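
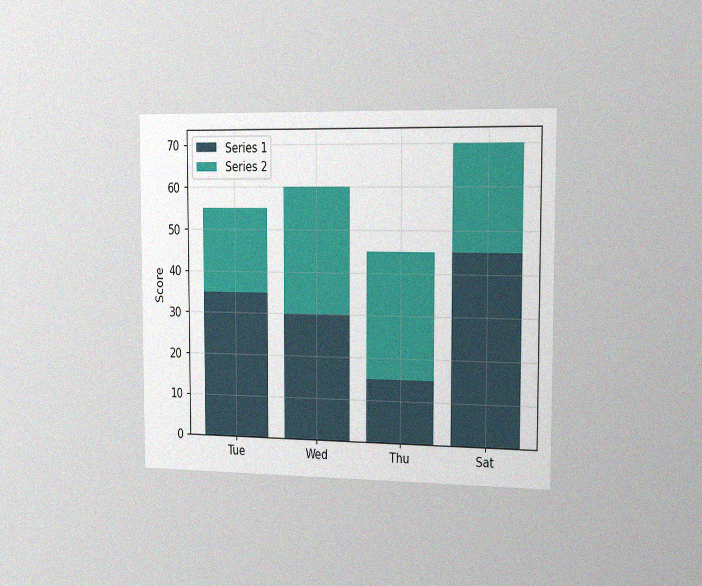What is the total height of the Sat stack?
The chart is viewed slightly from the right, with some photo noise. The Sat stack's top reaches 70 on the y-axis.

70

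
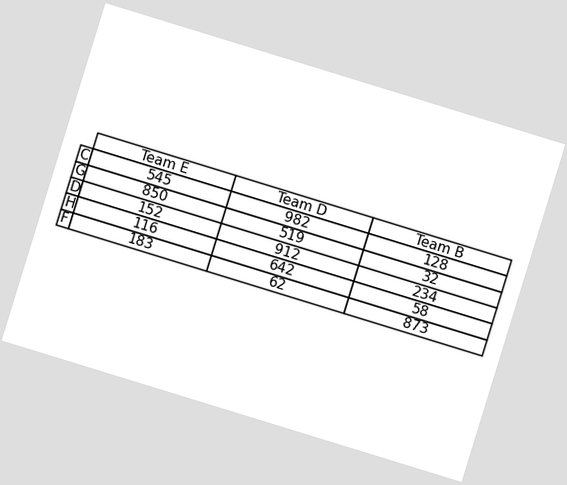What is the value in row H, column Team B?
58

The chart is tilted about 17° clockwise. The (H, Team B) cell reads 58.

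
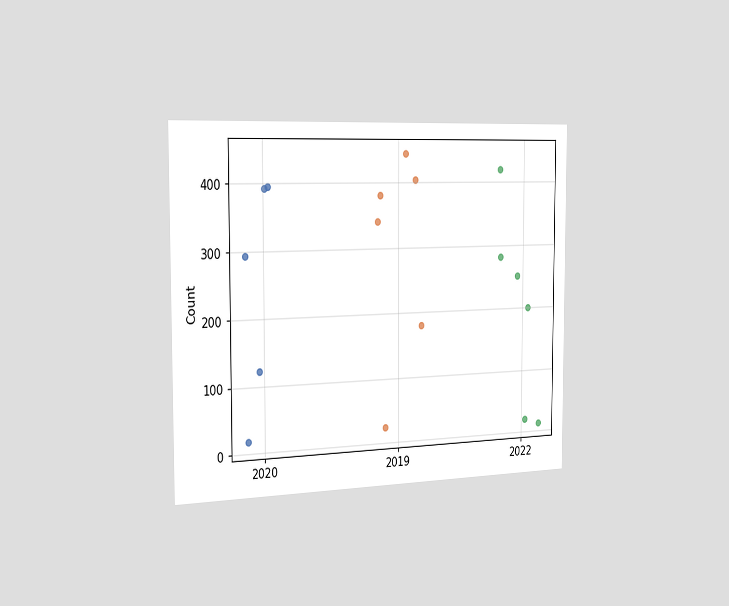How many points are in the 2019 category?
6

The chart is viewed slightly from the left. Counting the markers in the 2019 column gives 6.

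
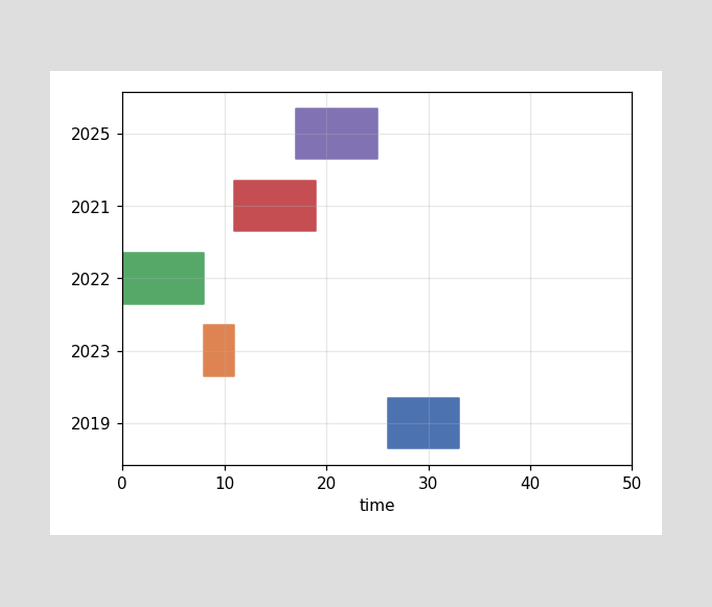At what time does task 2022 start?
The 2022 bar begins at t=0.

0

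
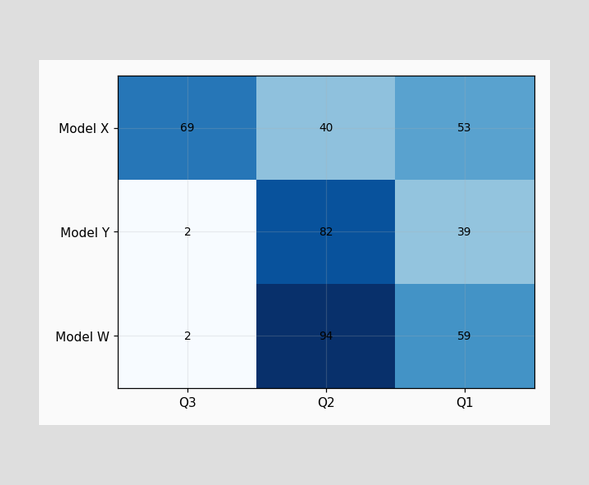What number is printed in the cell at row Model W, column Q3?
2

The (Model W, Q3) cell reads 2.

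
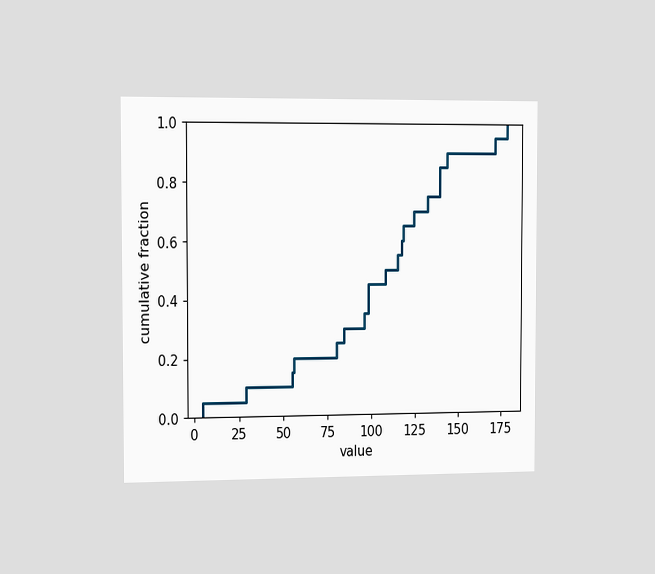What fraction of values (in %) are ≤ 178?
The chart is viewed slightly from the left. At x=178 the ECDF step is at 100%.

100%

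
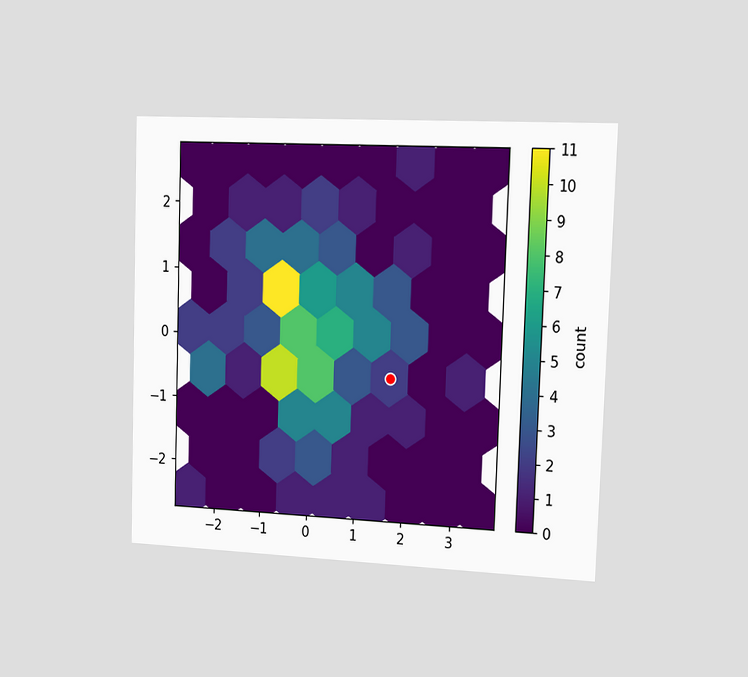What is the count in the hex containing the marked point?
2

The chart is viewed slightly from the right. The marked hex reads 2 on the colorbar.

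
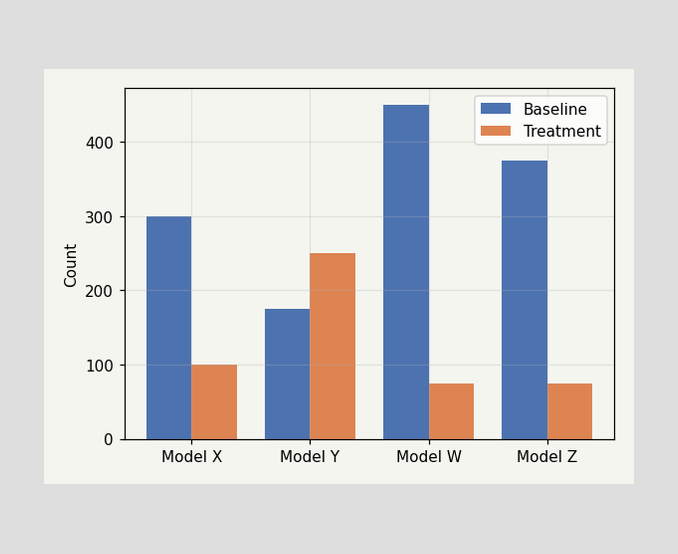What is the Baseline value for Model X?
The Baseline bar at Model X reaches 300 on the y-axis.

300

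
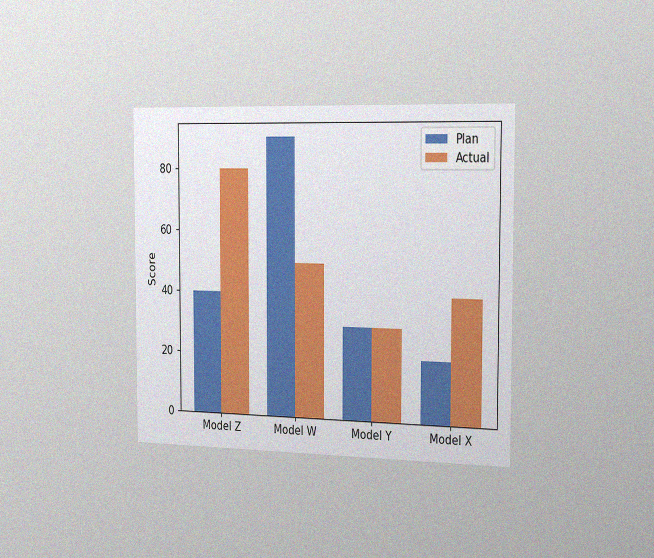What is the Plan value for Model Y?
30

The chart is viewed slightly from the right, with some photo noise. The Plan bar at Model Y reaches 30 on the y-axis.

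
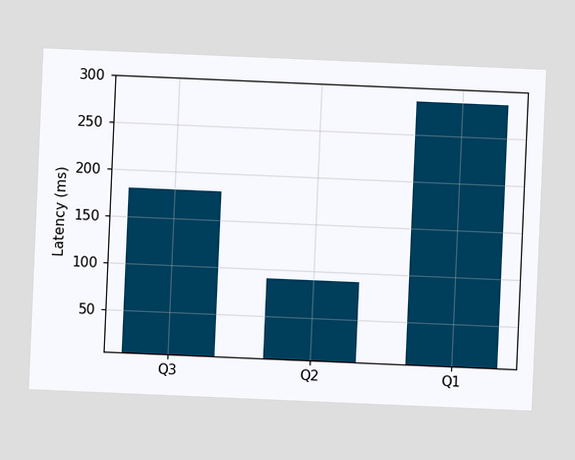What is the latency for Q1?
285ms

The chart is tilted about 2° clockwise. Reading along the chart's y-axis, the Q1 bar reaches 285ms.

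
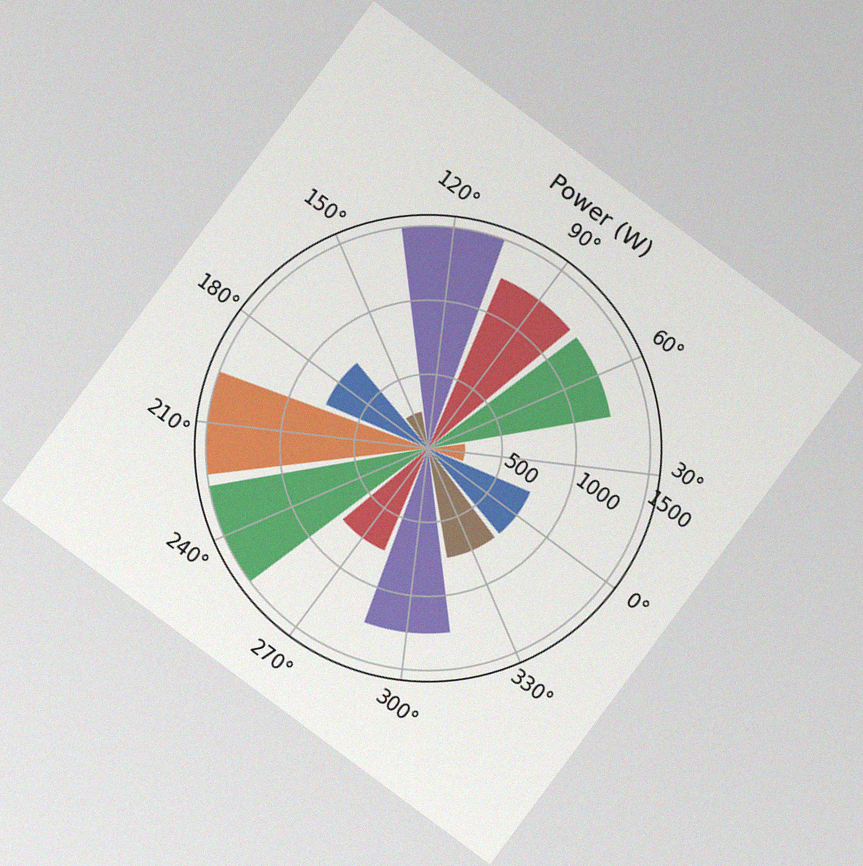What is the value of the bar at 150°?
The chart is tilted about 37° clockwise, with some photo noise. The bar at 150° reaches 250W on the radial axis.

250W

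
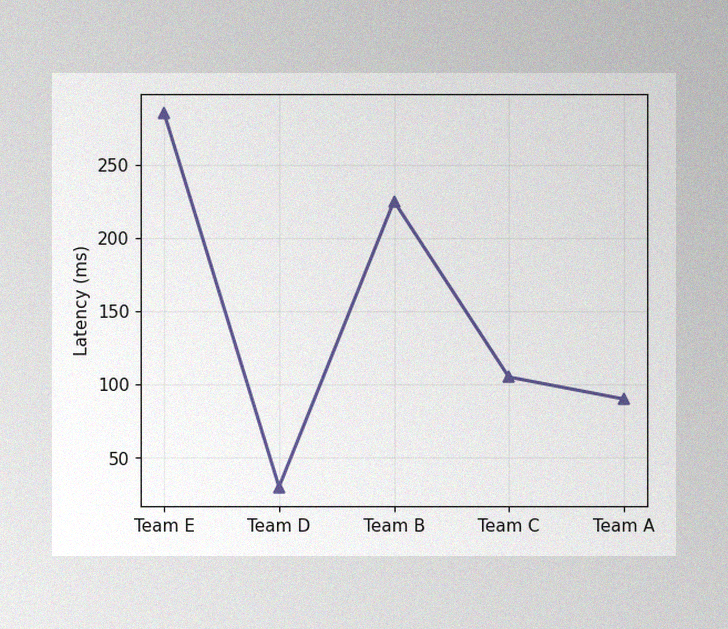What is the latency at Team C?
The image has some photo noise and uneven lighting. At Team C, the line is at 105ms.

105ms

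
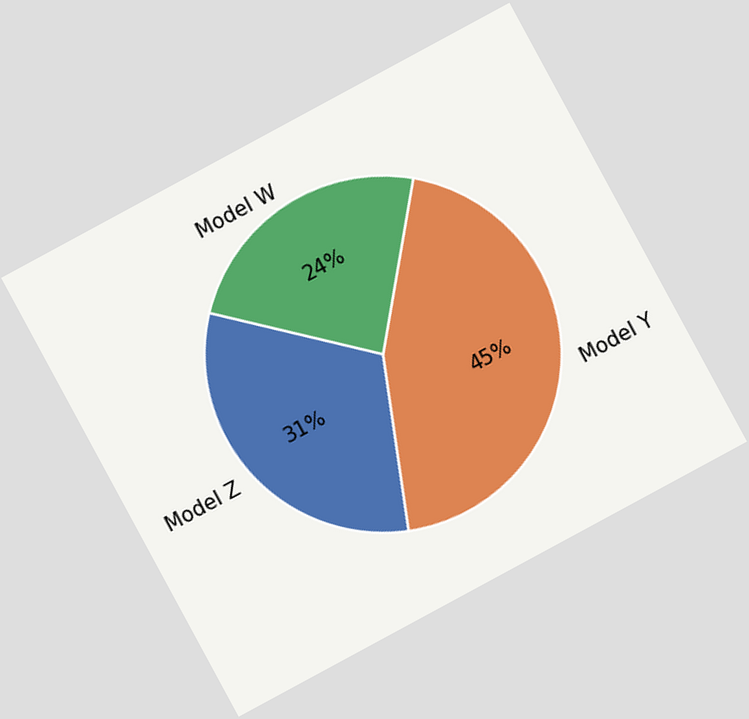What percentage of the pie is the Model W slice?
The chart is tilted about 28° counter-clockwise. The Model W slice takes up 24% of the pie.

24%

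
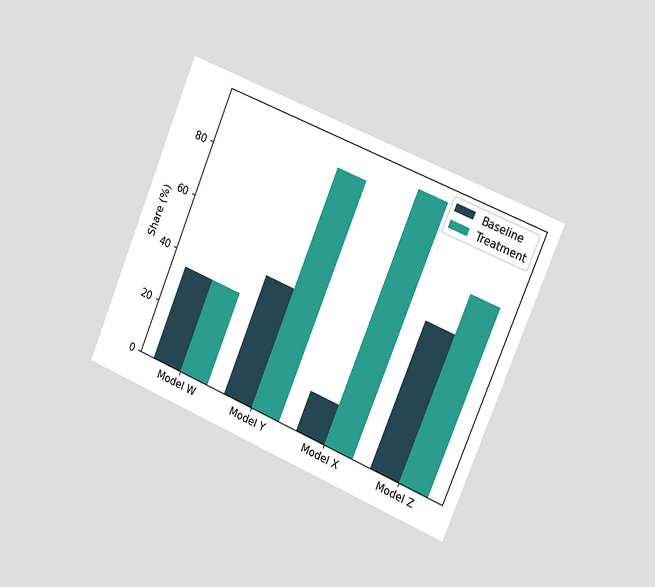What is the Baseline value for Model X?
15%

The chart is tilted about 22° clockwise and viewed slightly from the right. The Baseline bar at Model X reaches 15% on the y-axis.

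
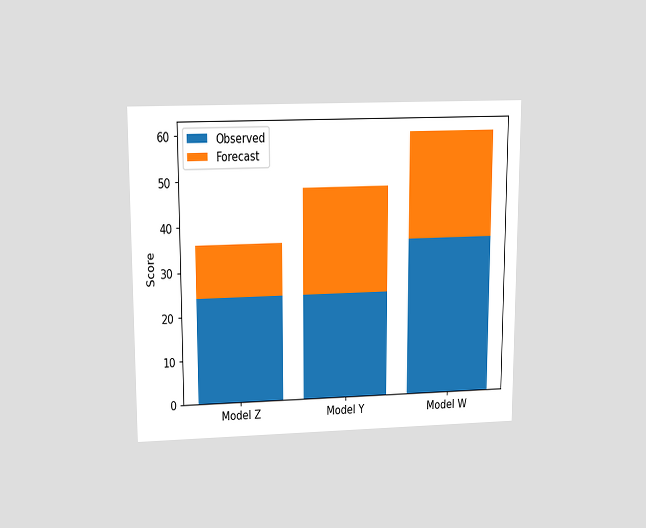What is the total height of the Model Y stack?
48

The chart is viewed slightly from above. The Model Y stack's top reaches 48 on the y-axis.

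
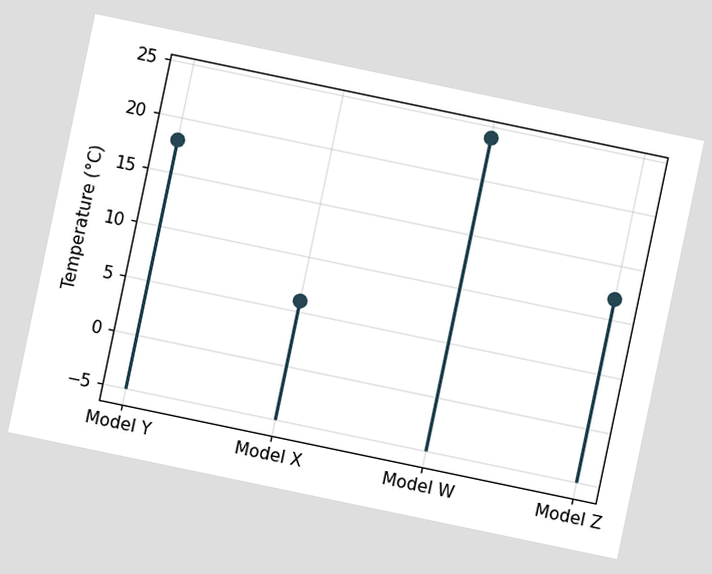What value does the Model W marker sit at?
The chart is tilted about 12° clockwise. The Model W marker sits at 24°C.

24°C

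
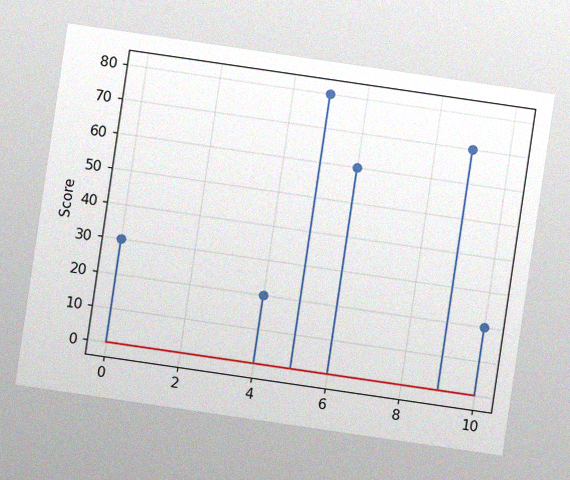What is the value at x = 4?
20

The chart is tilted about 8° clockwise, with some photo noise. The stem at x=4 reaches 20.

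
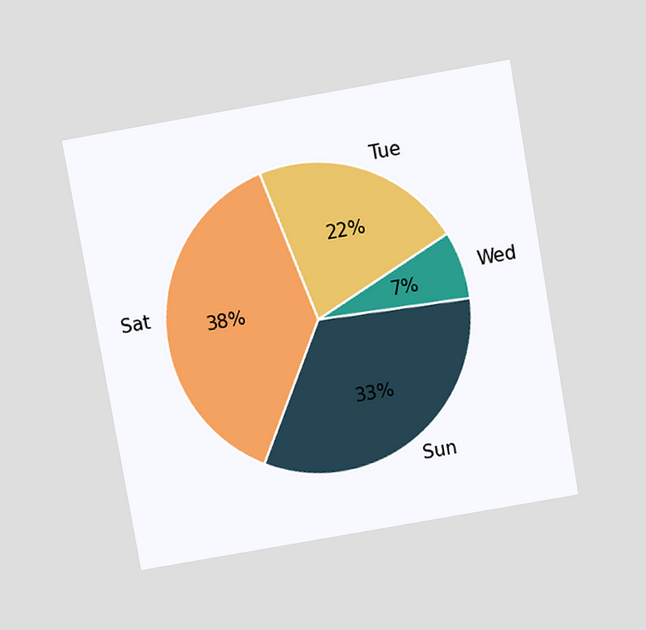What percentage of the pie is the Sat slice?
The chart is tilted about 10° counter-clockwise and viewed slightly from above. The Sat slice takes up 38% of the pie.

38%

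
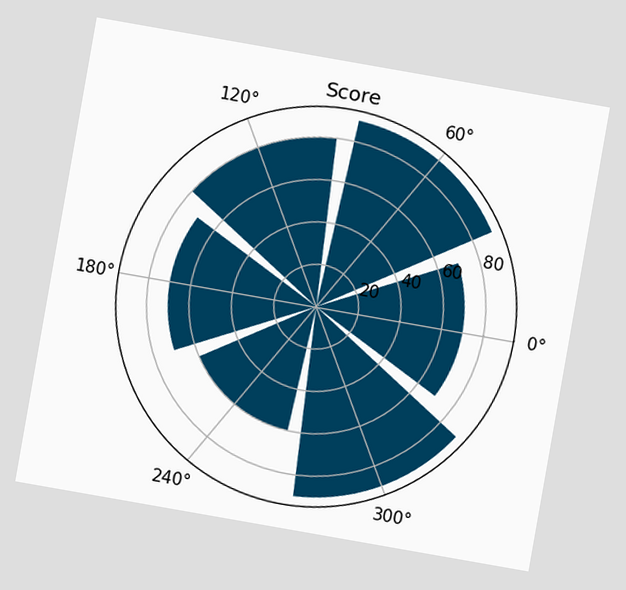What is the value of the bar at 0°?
The chart is tilted about 10° clockwise. The bar at 0° reaches 70 on the radial axis.

70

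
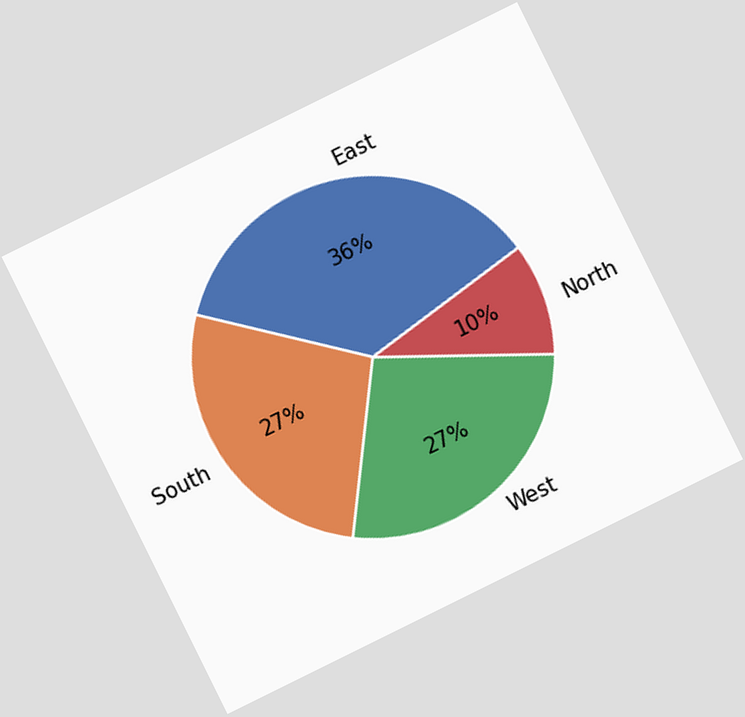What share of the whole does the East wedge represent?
36%

The chart is tilted about 26° counter-clockwise. The East slice takes up 36% of the pie.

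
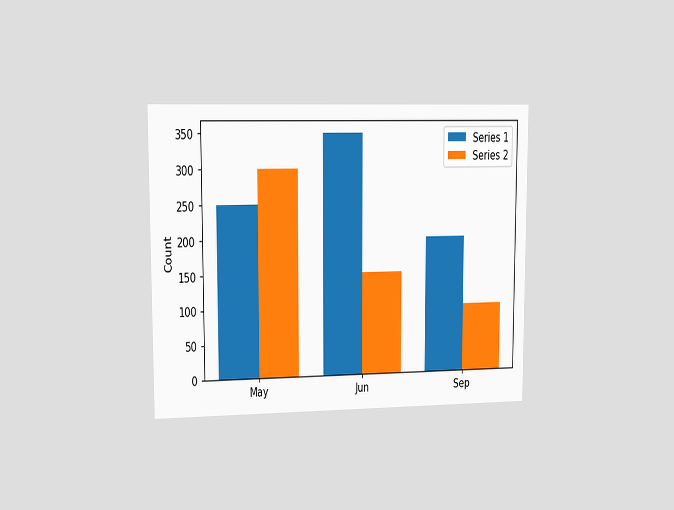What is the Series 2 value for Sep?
The chart is viewed slightly from the left. The Series 2 bar at Sep reaches 100 on the y-axis.

100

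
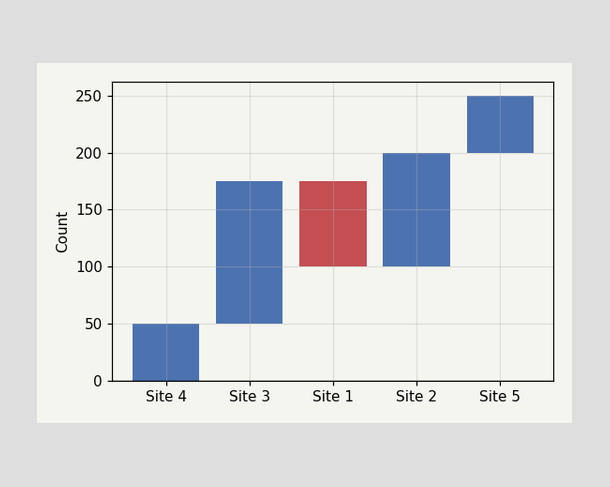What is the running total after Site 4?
50

After Site 4 the running total reaches 50.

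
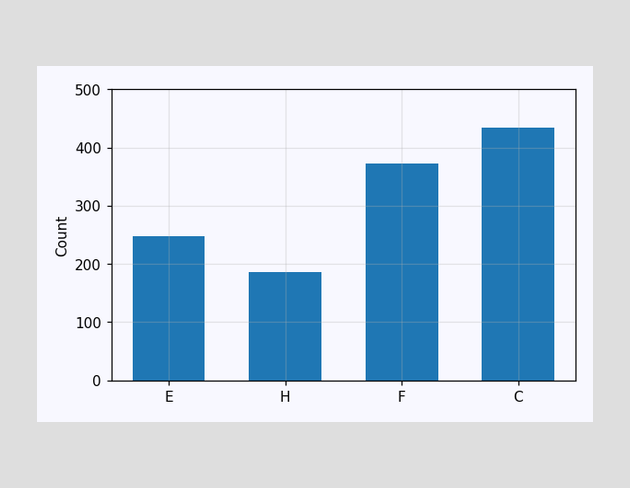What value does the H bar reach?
186

Reading along the chart's y-axis, the H bar reaches 186.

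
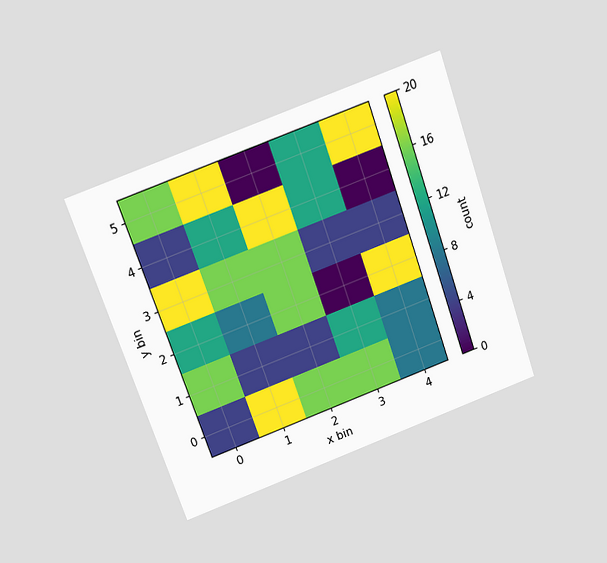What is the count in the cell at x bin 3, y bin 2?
0

The chart is tilted about 19° counter-clockwise and viewed slightly from above. Matching the cell (3, 2) against the colorbar gives 0.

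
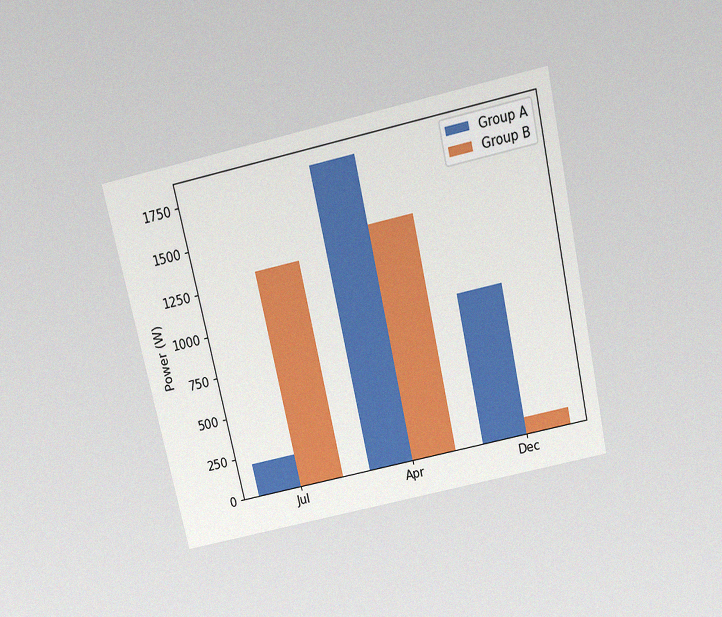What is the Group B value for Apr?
1400W

The chart is tilted about 13° counter-clockwise and viewed slightly from above, with some photo noise. The Group B bar at Apr reaches 1400W on the y-axis.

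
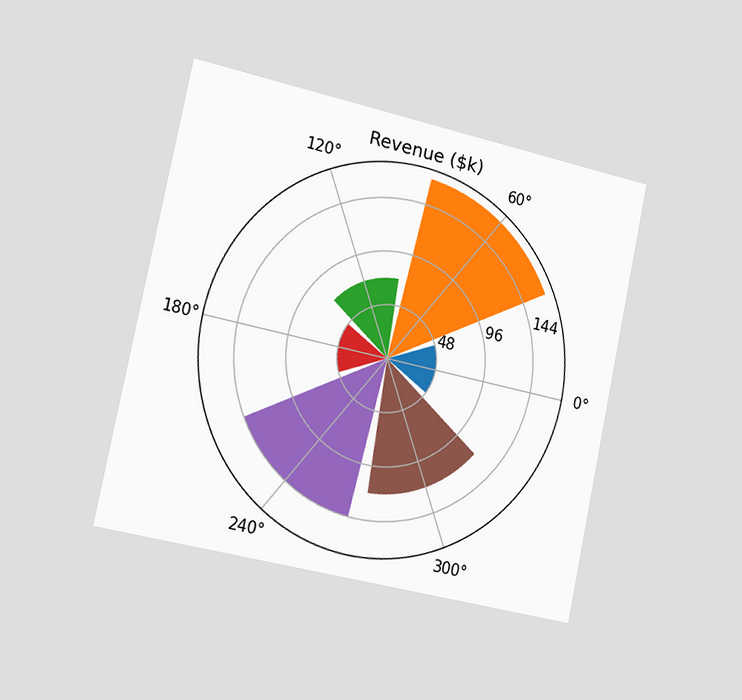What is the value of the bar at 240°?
$144k

The chart is tilted about 12° clockwise and viewed slightly from the left. The bar at 240° reaches $144k on the radial axis.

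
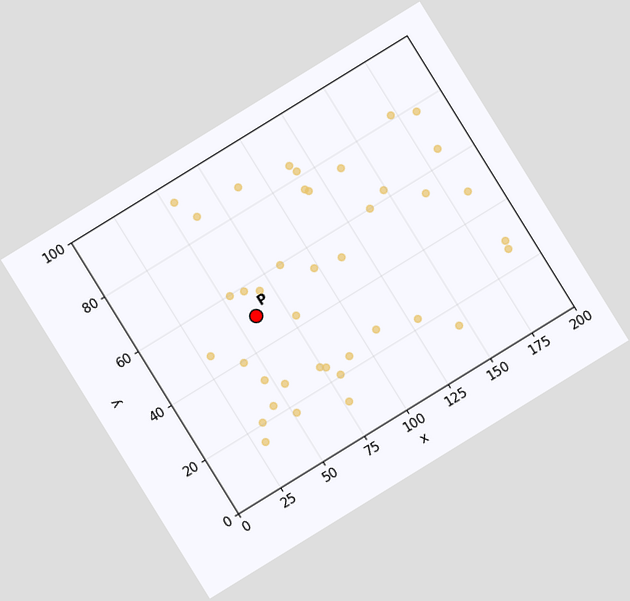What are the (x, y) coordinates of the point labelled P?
The chart is tilted about 32° counter-clockwise. Following the gridlines from P to each axis, P sits at (60, 50).

(60, 50)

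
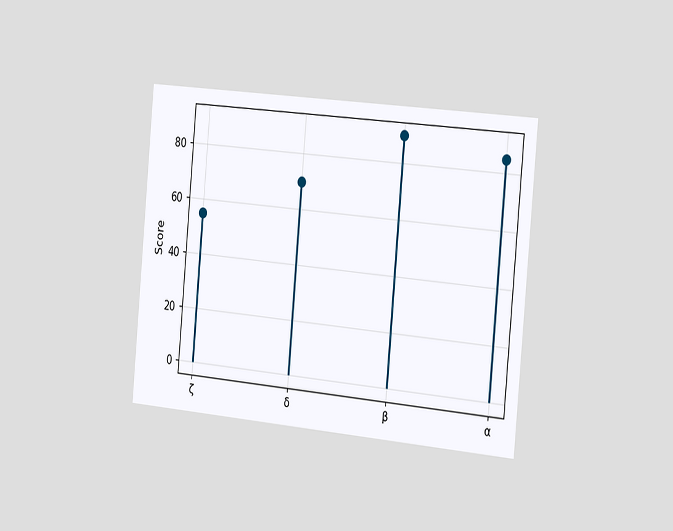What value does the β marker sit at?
90

The chart is tilted about 5° clockwise and viewed slightly from the right. The β marker sits at 90.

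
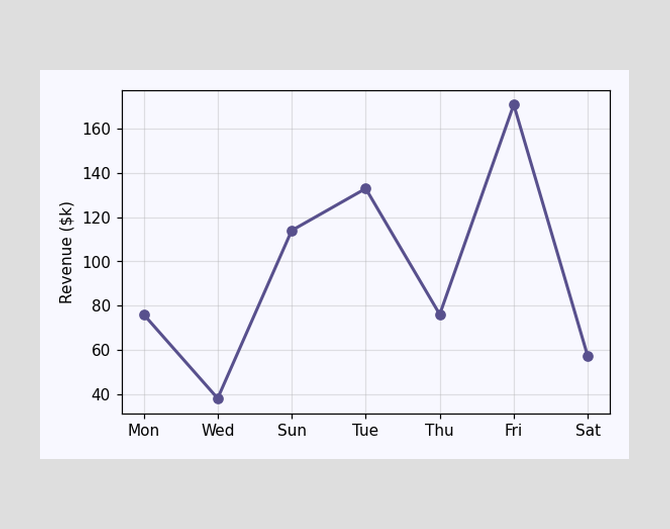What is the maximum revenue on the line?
$171k

The highest point is at Fri, and reading across to the y-axis gives $171k.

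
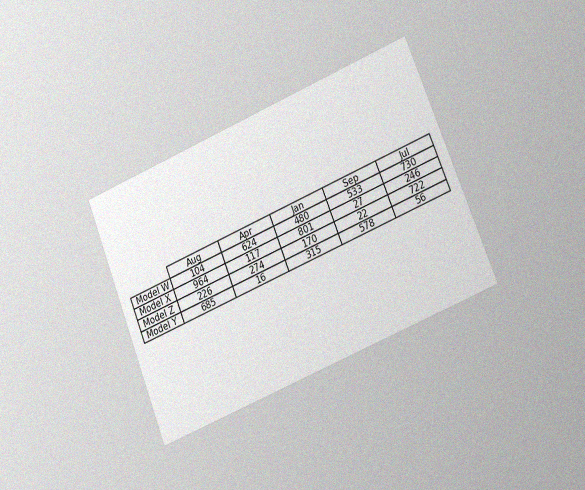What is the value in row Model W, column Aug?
104

The chart is tilted about 22° counter-clockwise and viewed at a slight angle, with some photo noise. The (Model W, Aug) cell reads 104.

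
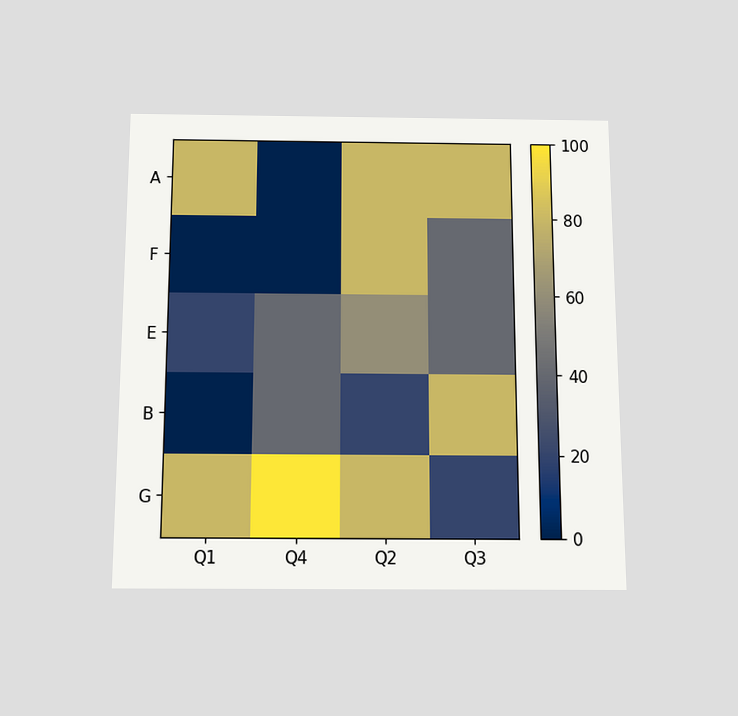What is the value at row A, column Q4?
The chart is viewed slightly from below. Matching cell (A, Q4) against the colorbar gives 0.

0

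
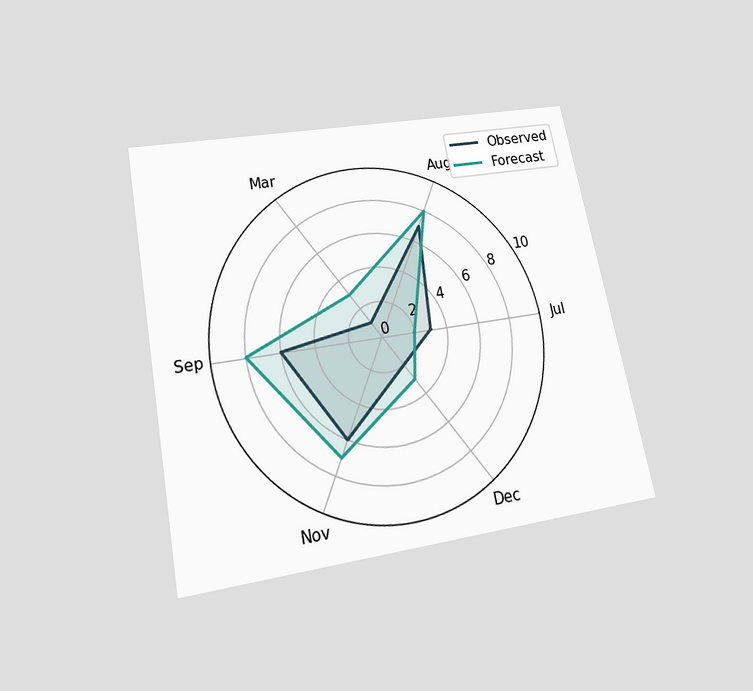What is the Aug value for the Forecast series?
8

The chart is tilted about 11° counter-clockwise and viewed slightly from below. On the Aug axis, Forecast reaches 8.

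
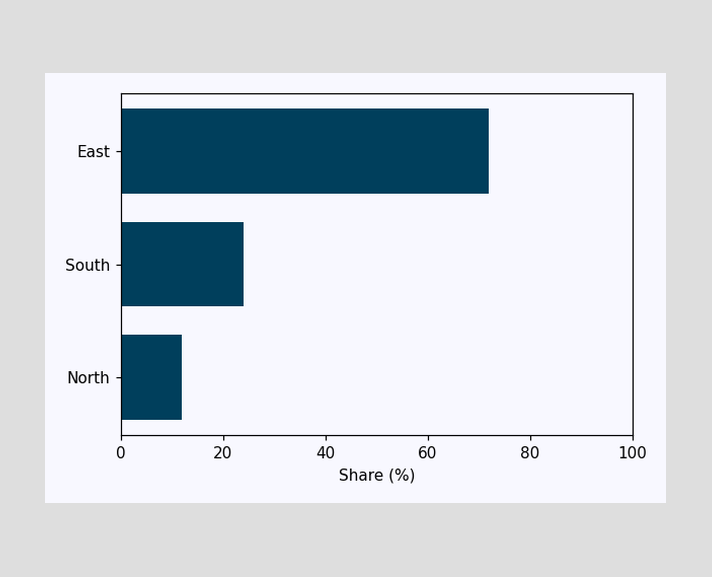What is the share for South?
Reading along the chart's x-axis, the South bar reaches 24%.

24%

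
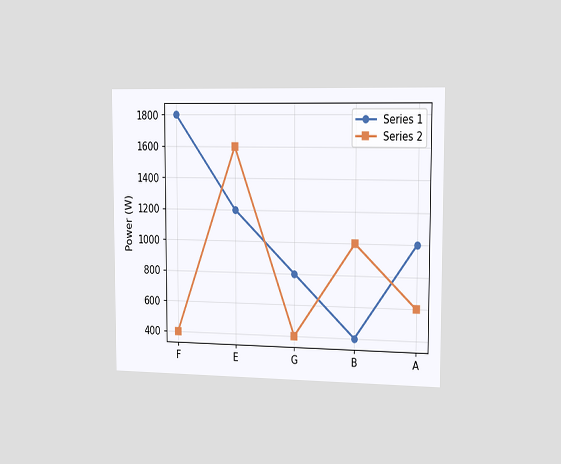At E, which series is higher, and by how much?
Series 2, by 400W

The chart is viewed slightly from the right. At E, Series 2 sits above the other line by 400W.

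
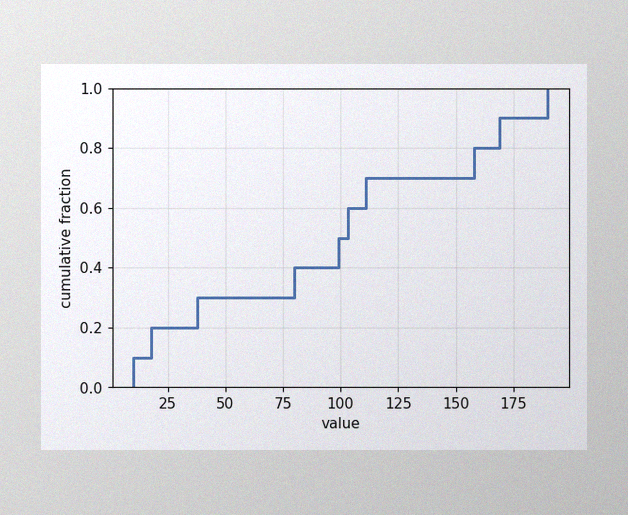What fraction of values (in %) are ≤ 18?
The image has some photo noise and uneven lighting. At x=18 the ECDF step is at 20%.

20%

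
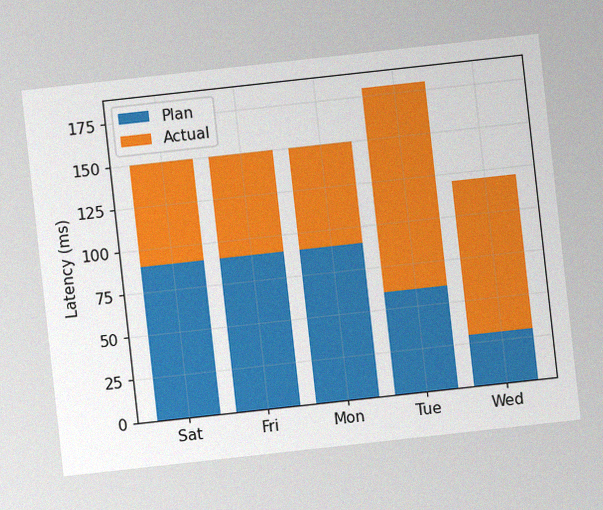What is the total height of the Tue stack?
The chart is tilted about 6° counter-clockwise, with some photo noise. The Tue stack's top reaches 180ms on the y-axis.

180ms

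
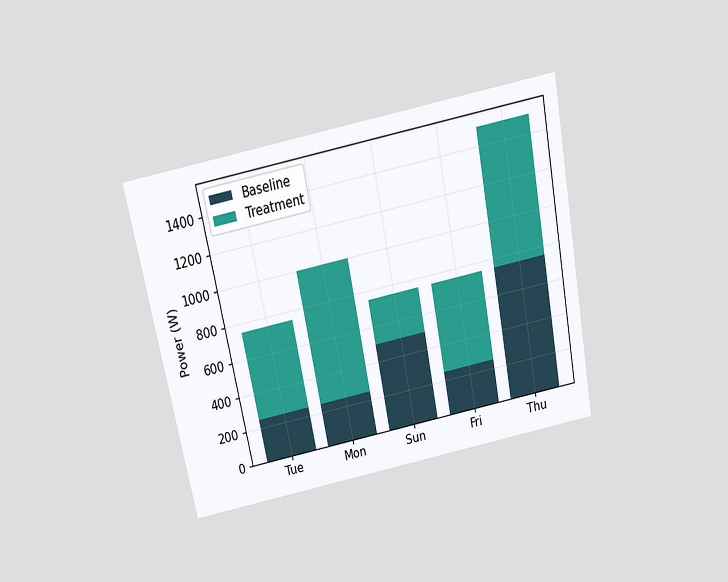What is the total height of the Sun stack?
750W

The chart is tilted about 11° counter-clockwise and viewed slightly from above. The Sun stack's top reaches 750W on the y-axis.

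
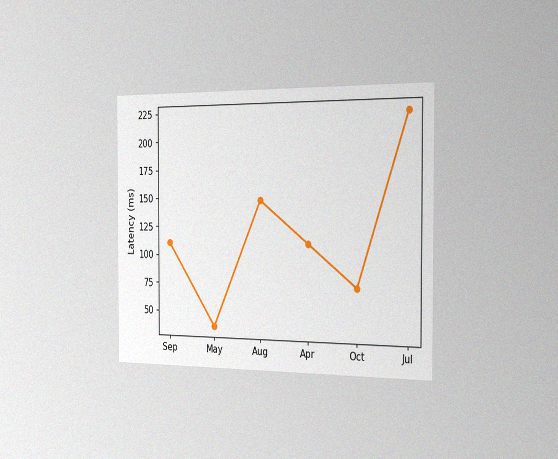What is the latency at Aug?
The chart is viewed slightly from the right, with some photo noise. At Aug, the line is at 148ms.

148ms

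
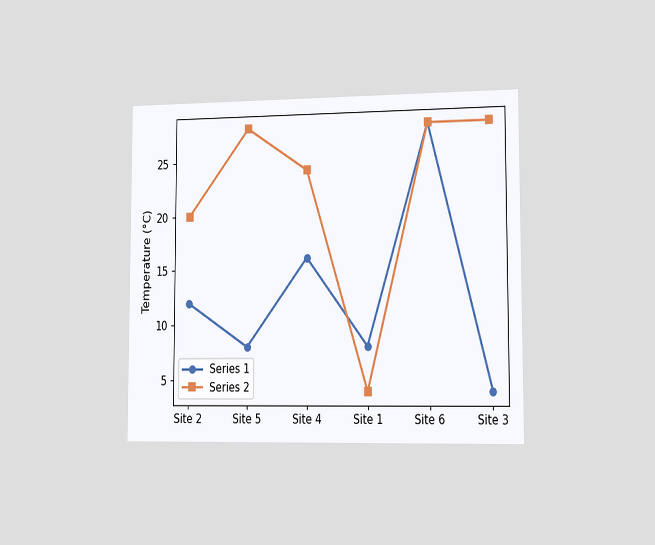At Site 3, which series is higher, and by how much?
Series 2, by 24°C

The chart is viewed slightly from the right. At Site 3, Series 2 sits above the other line by 24°C.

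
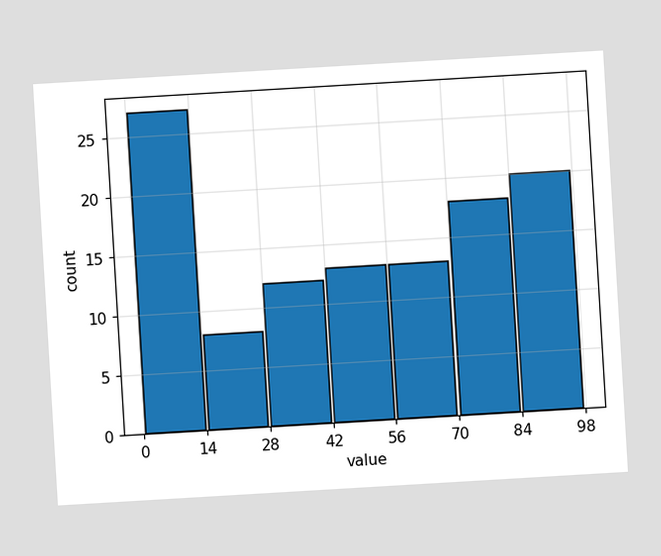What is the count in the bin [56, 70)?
The chart is tilted about 3° counter-clockwise. The [56, 70) bin has height 13.

13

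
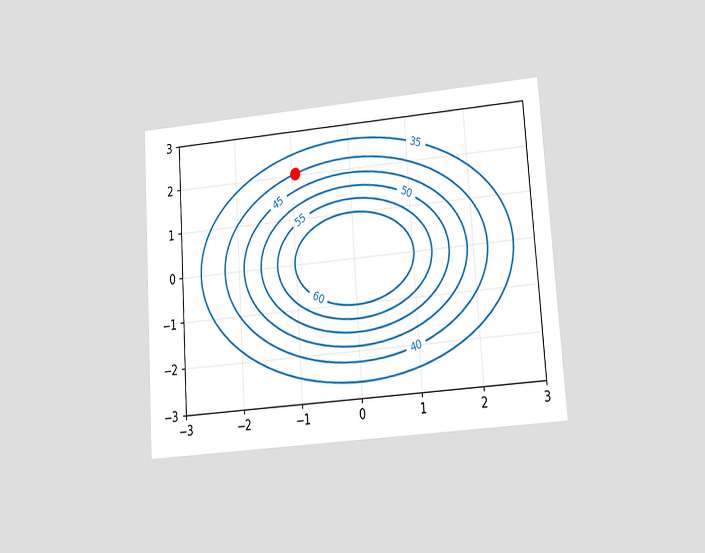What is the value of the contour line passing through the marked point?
The chart is tilted about 4° counter-clockwise and viewed at a slight angle. The marked point sits on the contour labelled 40.

40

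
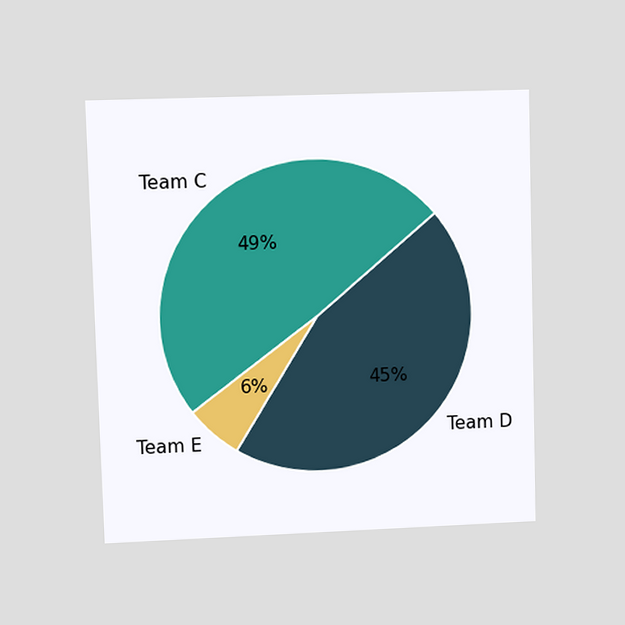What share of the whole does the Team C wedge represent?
The chart is viewed at a slight angle. The Team C slice takes up 49% of the pie.

49%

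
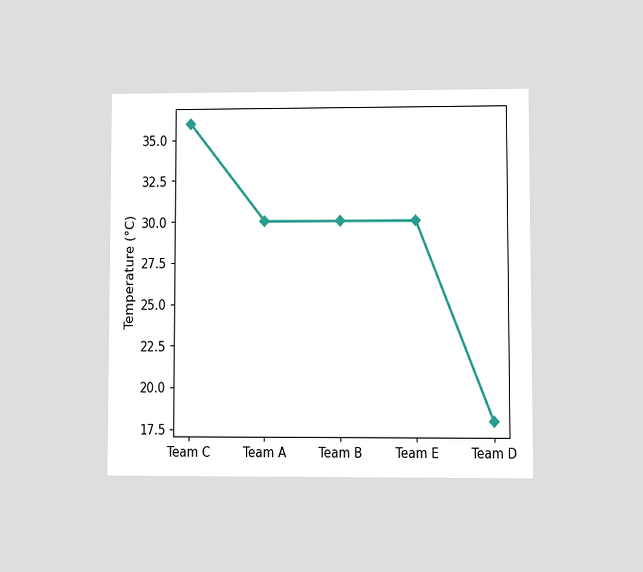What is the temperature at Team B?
30°C

The chart is viewed at a slight angle. At Team B, the line is at 30°C.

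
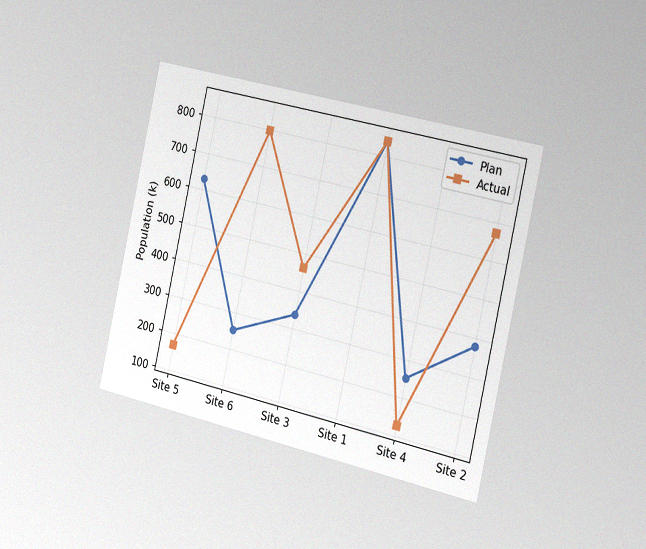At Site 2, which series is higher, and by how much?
The chart is tilted about 13° clockwise and viewed slightly from the right, with some photo noise. At Site 2, Actual sits above the other line by 294k.

Actual, by 294k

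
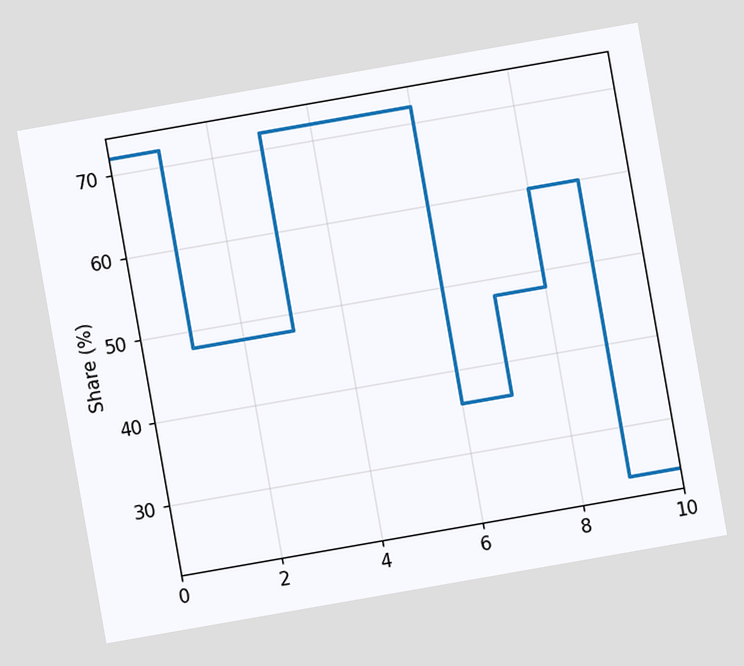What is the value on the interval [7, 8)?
The chart is tilted about 10° counter-clockwise. On [7, 8) the step sits at 48%.

48%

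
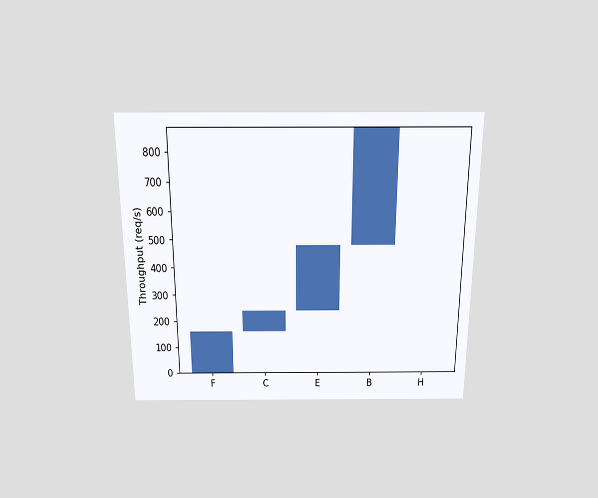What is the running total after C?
240req/s

The chart is viewed slightly from above. After C the running total reaches 240req/s.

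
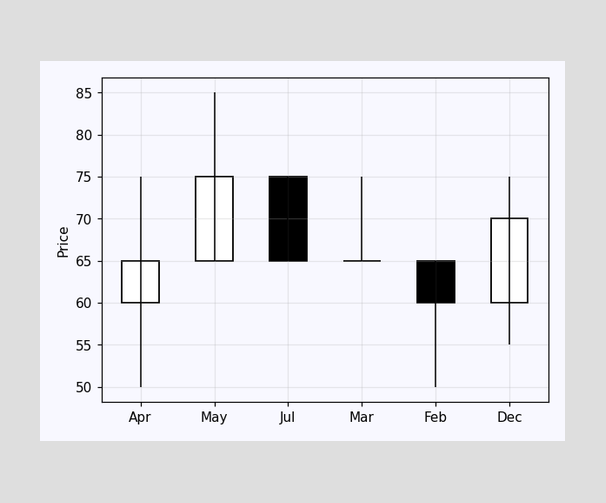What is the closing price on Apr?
The Apr candle closes at 65.

65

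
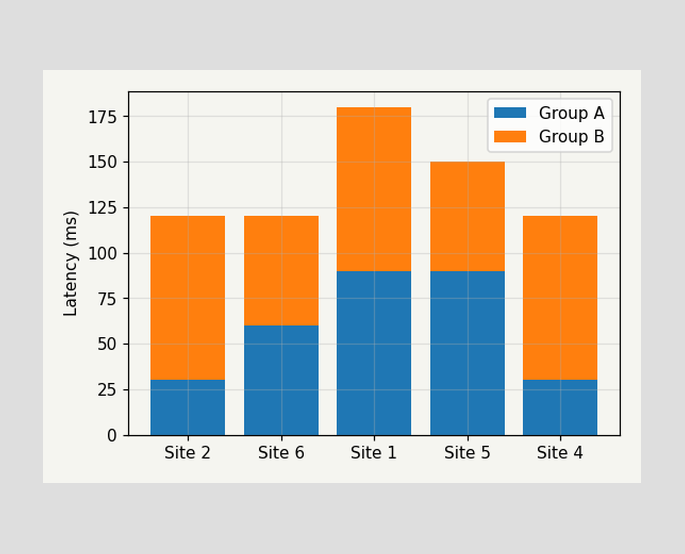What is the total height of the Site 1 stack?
180ms

The Site 1 stack's top reaches 180ms on the y-axis.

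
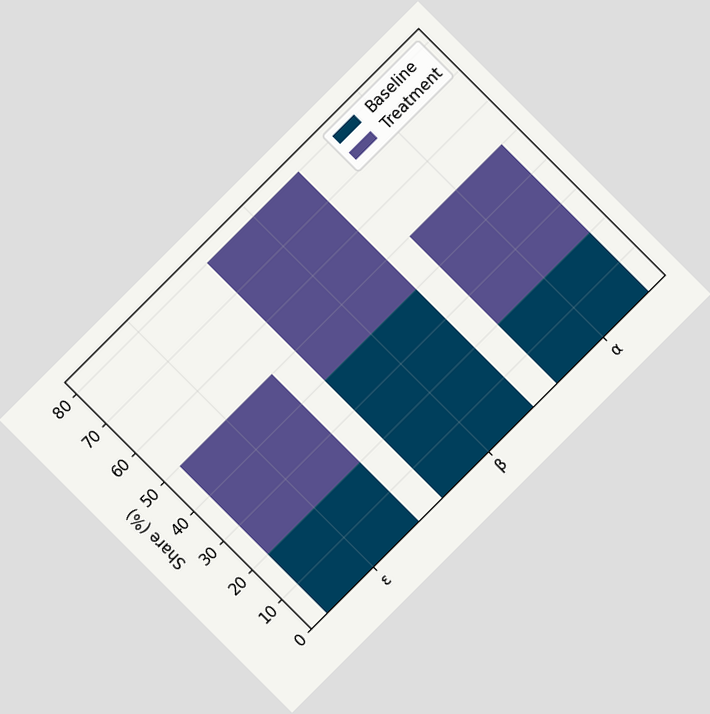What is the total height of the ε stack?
The chart is tilted about 45° counter-clockwise. The ε stack's top reaches 50% on the y-axis.

50%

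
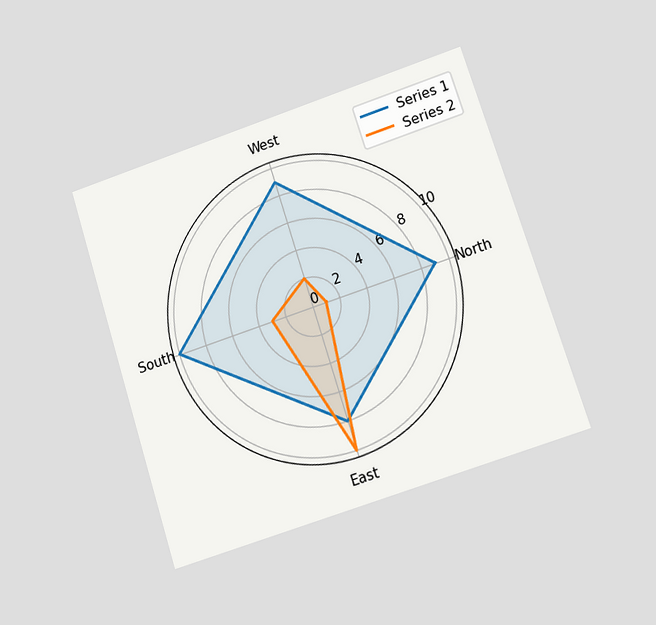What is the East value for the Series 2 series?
The chart is tilted about 18° counter-clockwise and viewed at a slight angle. On the East axis, Series 2 reaches 10.

10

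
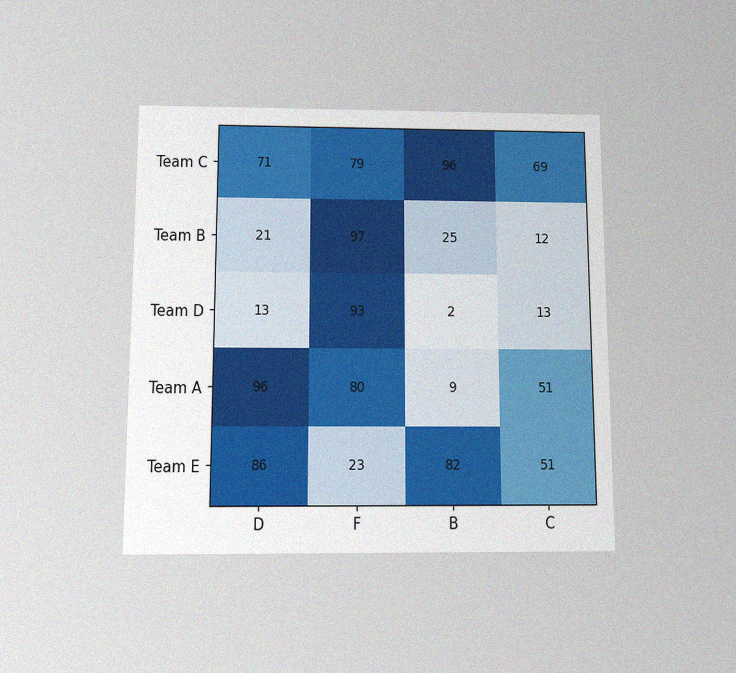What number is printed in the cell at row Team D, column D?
The chart is viewed slightly from below, with some photo noise. The (Team D, D) cell reads 13.

13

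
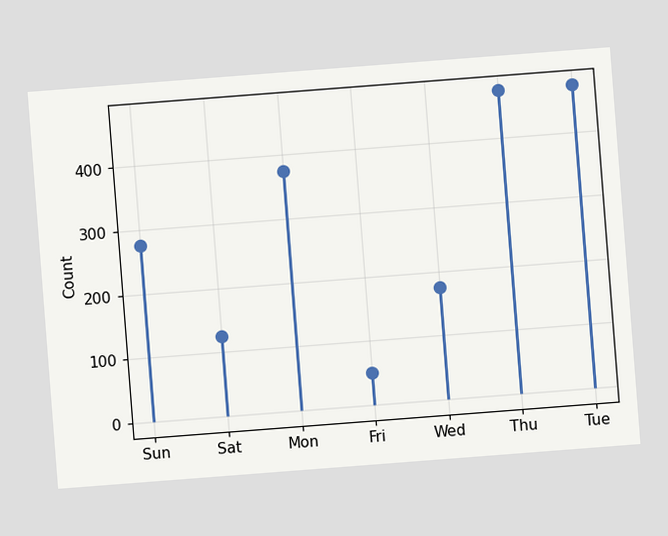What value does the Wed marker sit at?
175

The chart is tilted about 4° counter-clockwise. The Wed marker sits at 175.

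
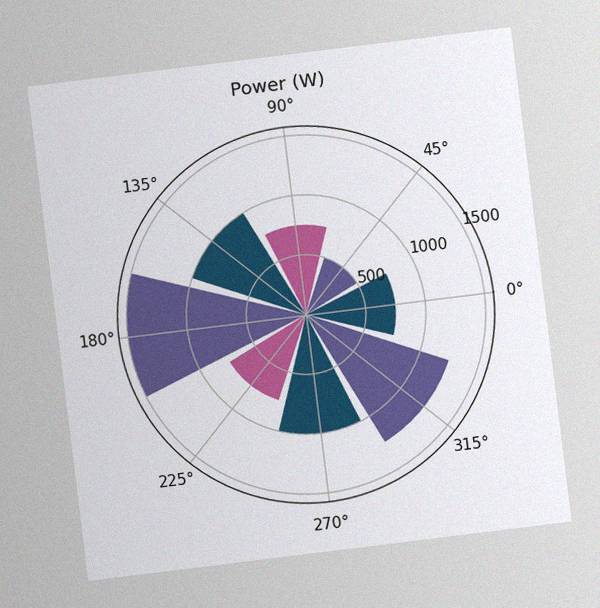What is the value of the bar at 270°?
1000W

The chart is tilted about 7° counter-clockwise, with some photo noise. The bar at 270° reaches 1000W on the radial axis.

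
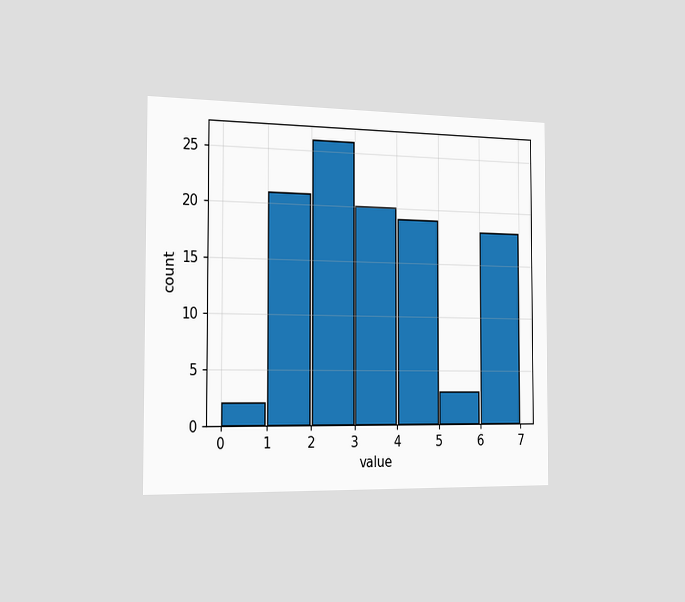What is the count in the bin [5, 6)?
The chart is viewed slightly from the left. The [5, 6) bin has height 3.

3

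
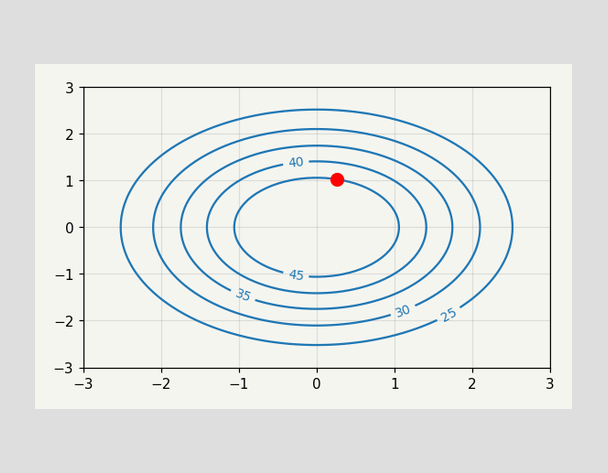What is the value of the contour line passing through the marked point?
45

The marked point sits on the contour labelled 45.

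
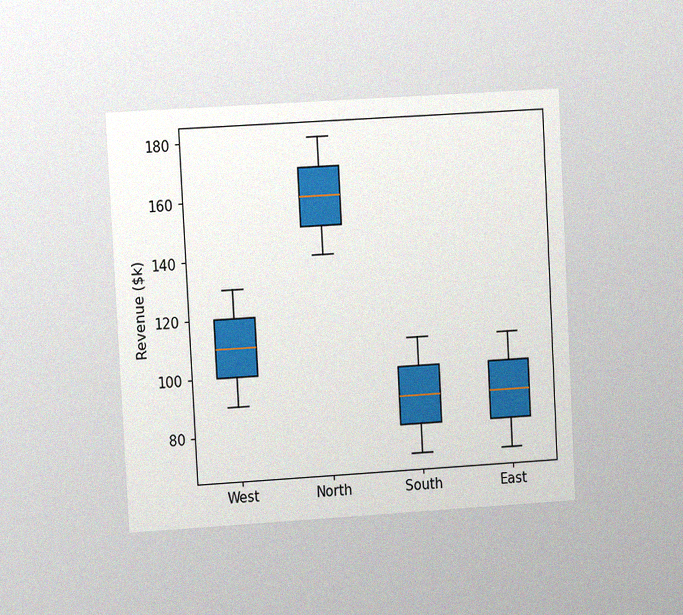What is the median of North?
$160k

The chart is tilted about 3° counter-clockwise and viewed at a slight angle, with some photo noise. The median line in the North box sits at $160k.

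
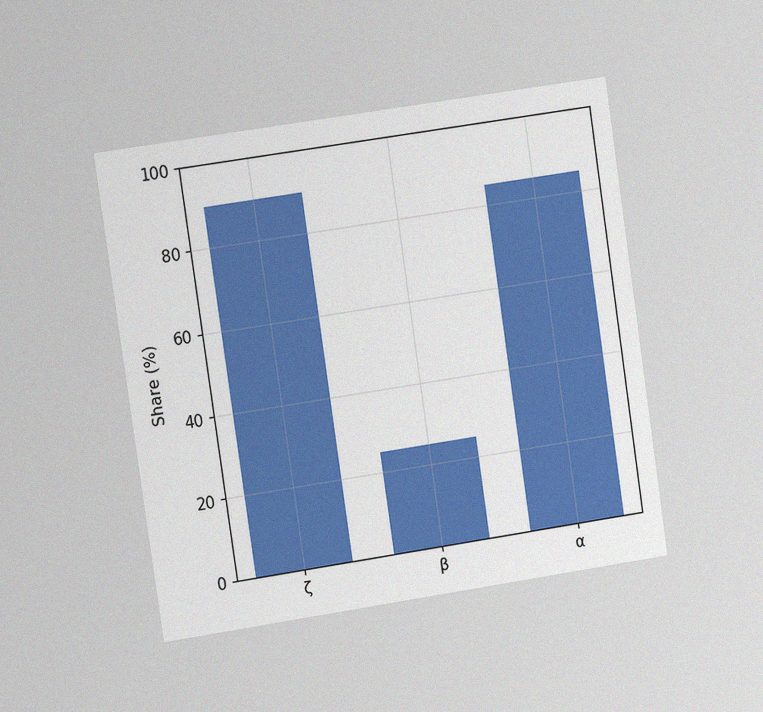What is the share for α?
The chart is tilted about 8° counter-clockwise and viewed slightly from the left, with some photo noise. Reading along the chart's y-axis, the α bar reaches 85%.

85%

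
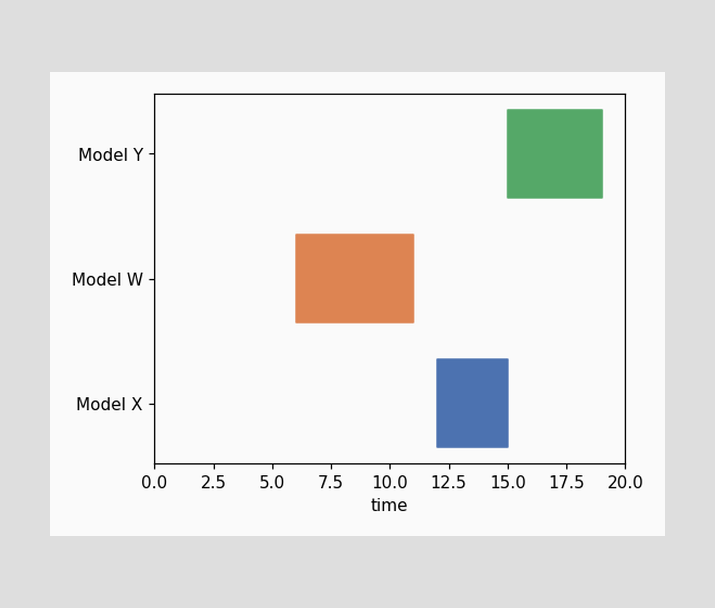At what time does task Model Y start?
15

The Model Y bar begins at t=15.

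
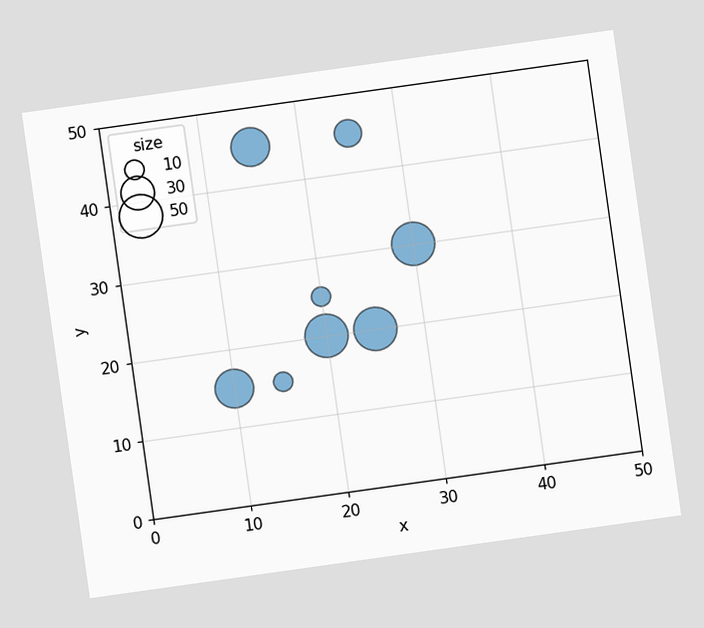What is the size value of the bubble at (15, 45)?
40

The chart is tilted about 8° counter-clockwise. Matching the bubble at (15, 45) against the size legend gives 40.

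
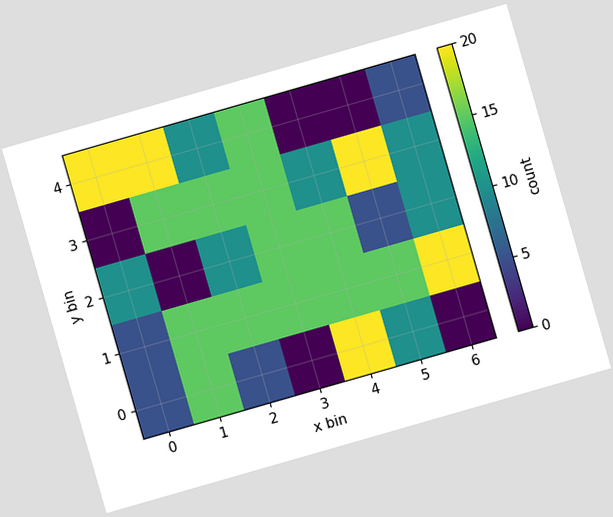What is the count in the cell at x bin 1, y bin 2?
0

The chart is tilted about 16° counter-clockwise. Matching the cell (1, 2) against the colorbar gives 0.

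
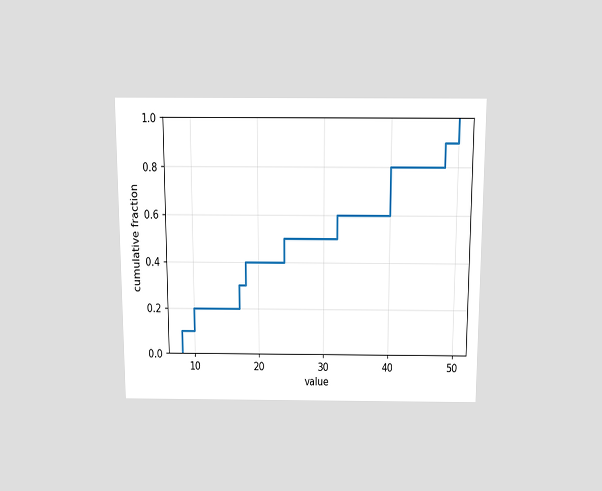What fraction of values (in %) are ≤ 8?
10%

The chart is viewed slightly from above. At x=8 the ECDF step is at 10%.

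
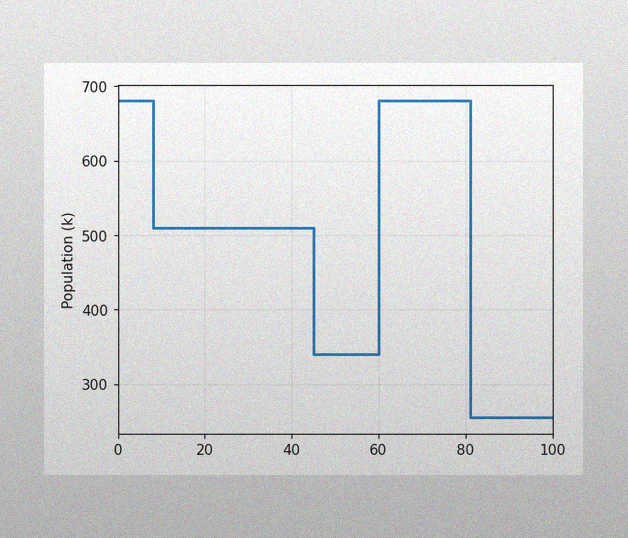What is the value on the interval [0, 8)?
The image has some photo noise and uneven lighting. On [0, 8) the step sits at 680k.

680k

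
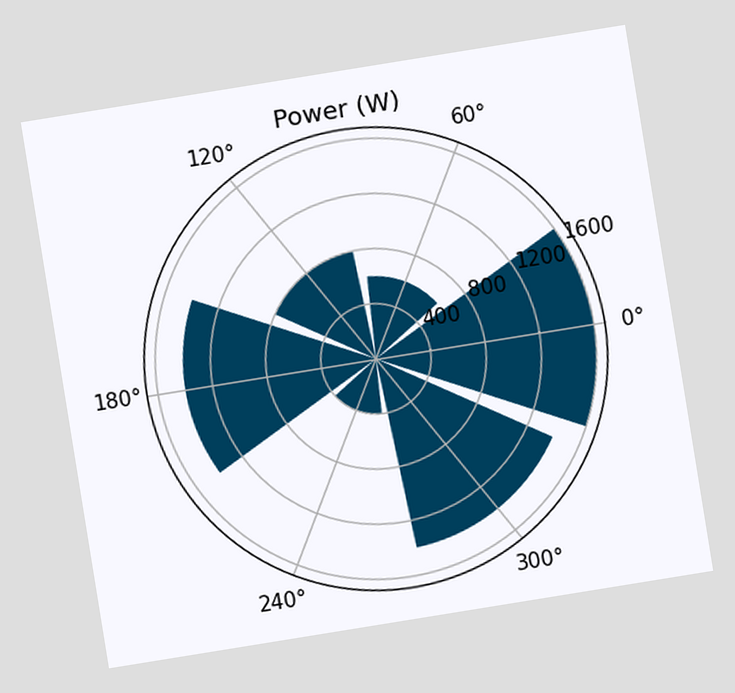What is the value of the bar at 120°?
The chart is tilted about 9° counter-clockwise. The bar at 120° reaches 800W on the radial axis.

800W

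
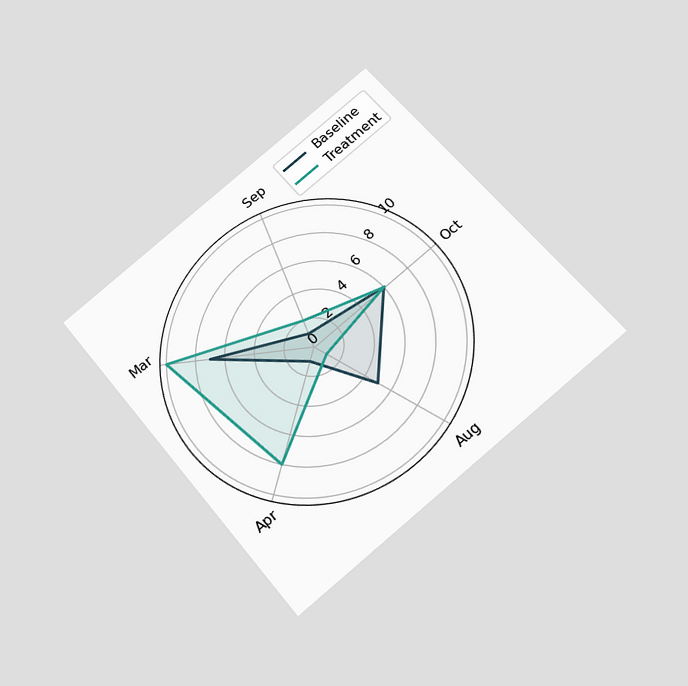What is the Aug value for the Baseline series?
The chart is tilted about 39° counter-clockwise and viewed slightly from below. On the Aug axis, Baseline reaches 5.

5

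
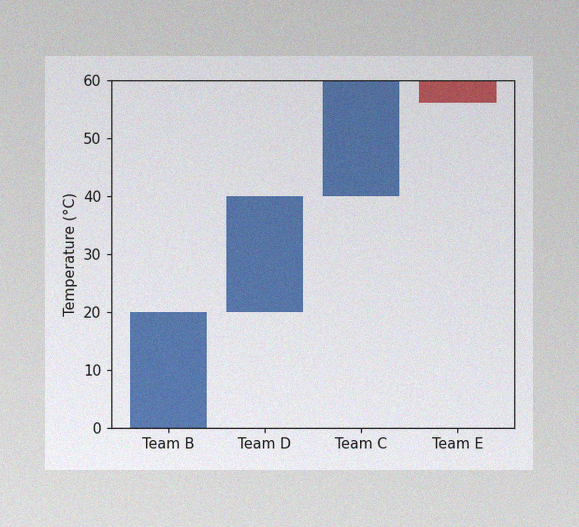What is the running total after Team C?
60°C

The image has some photo noise and uneven lighting. After Team C the running total reaches 60°C.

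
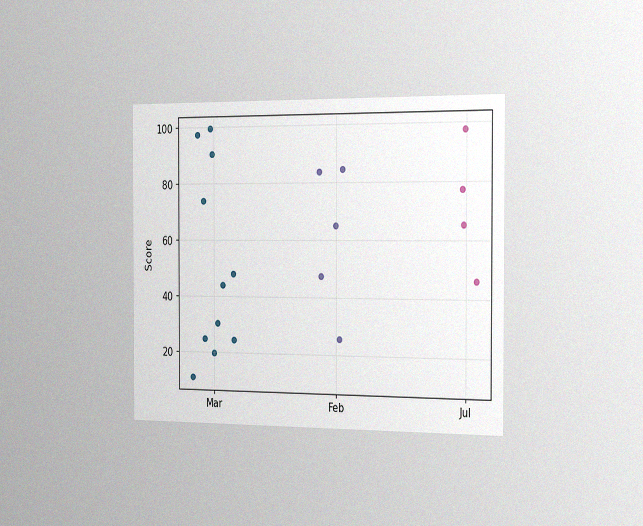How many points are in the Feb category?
The chart is viewed slightly from the right, with some photo noise. Counting the markers in the Feb column gives 5.

5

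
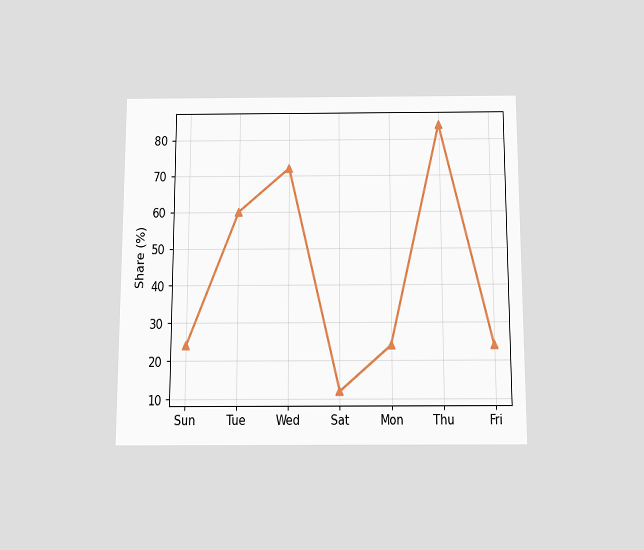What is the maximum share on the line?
The chart is viewed slightly from below. The highest point is at Thu, and reading across to the y-axis gives 84%.

84%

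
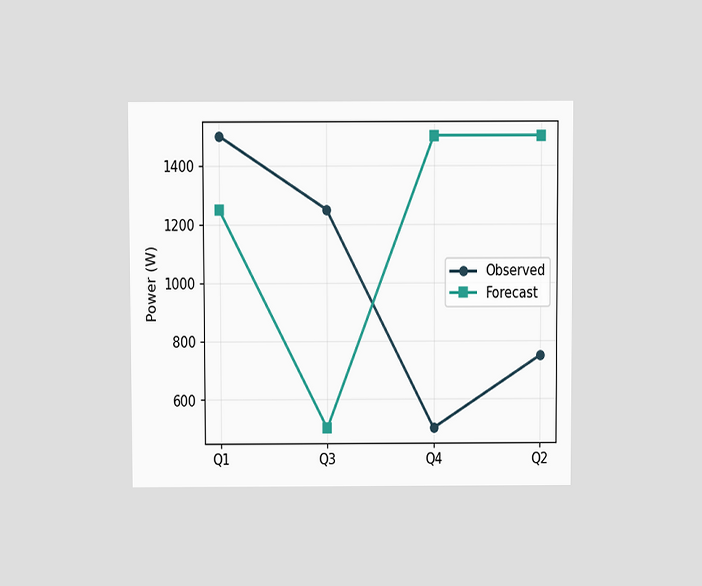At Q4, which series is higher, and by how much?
The chart is viewed slightly from above. At Q4, Forecast sits above the other line by 1000W.

Forecast, by 1000W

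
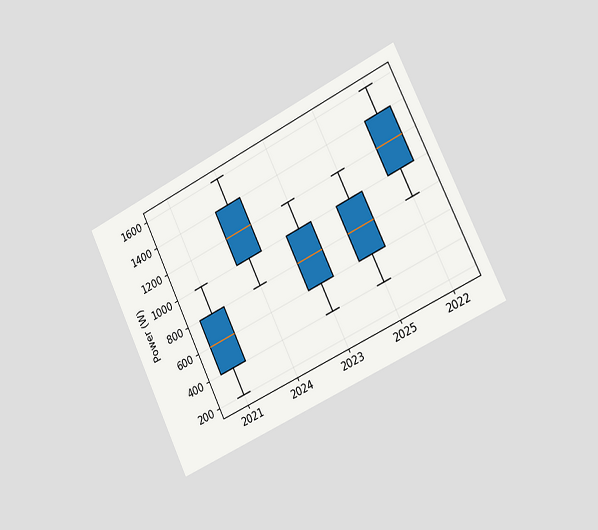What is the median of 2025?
The chart is tilted about 26° counter-clockwise and viewed slightly from the right. The median line in the 2025 box sits at 800W.

800W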